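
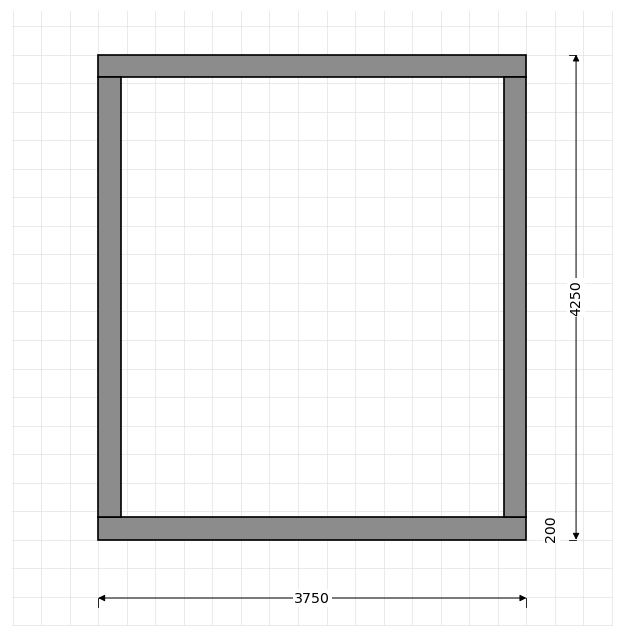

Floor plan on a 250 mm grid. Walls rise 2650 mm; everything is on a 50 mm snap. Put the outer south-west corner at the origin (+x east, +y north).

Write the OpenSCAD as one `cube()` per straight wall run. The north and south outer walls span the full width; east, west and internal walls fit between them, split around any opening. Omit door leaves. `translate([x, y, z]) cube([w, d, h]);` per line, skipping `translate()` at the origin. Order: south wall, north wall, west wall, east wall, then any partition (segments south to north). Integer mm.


cube([3750, 200, 2650]);
translate([0, 4050, 0]) cube([3750, 200, 2650]);
translate([0, 200, 0]) cube([200, 3850, 2650]);
translate([3550, 200, 0]) cube([200, 3850, 2650]);


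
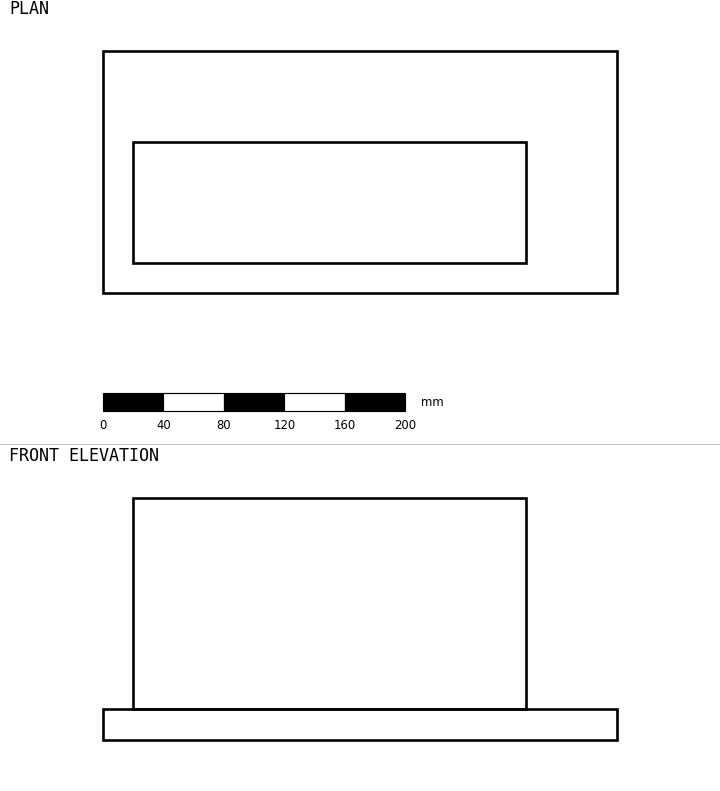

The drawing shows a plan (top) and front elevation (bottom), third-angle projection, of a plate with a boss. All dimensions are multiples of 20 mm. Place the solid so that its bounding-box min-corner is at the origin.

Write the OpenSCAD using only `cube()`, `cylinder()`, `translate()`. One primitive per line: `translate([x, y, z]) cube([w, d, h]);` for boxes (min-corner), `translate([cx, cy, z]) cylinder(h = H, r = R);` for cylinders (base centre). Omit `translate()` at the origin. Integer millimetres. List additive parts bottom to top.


cube([340, 160, 20]);
translate([20, 20, 20]) cube([260, 80, 140]);


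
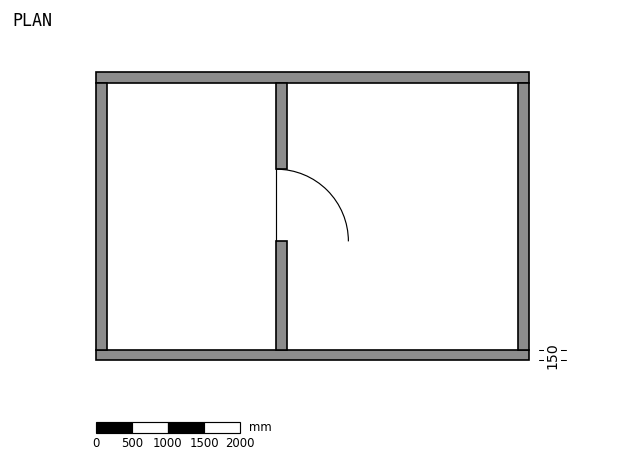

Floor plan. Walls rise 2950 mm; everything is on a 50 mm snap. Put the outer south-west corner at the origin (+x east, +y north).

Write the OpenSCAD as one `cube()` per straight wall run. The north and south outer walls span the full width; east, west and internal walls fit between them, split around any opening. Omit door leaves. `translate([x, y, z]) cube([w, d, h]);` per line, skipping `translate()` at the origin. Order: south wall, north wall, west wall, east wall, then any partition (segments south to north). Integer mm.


cube([6000, 150, 2950]);
translate([0, 3850, 0]) cube([6000, 150, 2950]);
translate([0, 150, 0]) cube([150, 3700, 2950]);
translate([5850, 150, 0]) cube([150, 3700, 2950]);
translate([2500, 150, 0]) cube([150, 1500, 2950]);
translate([2500, 2650, 0]) cube([150, 1200, 2950]);


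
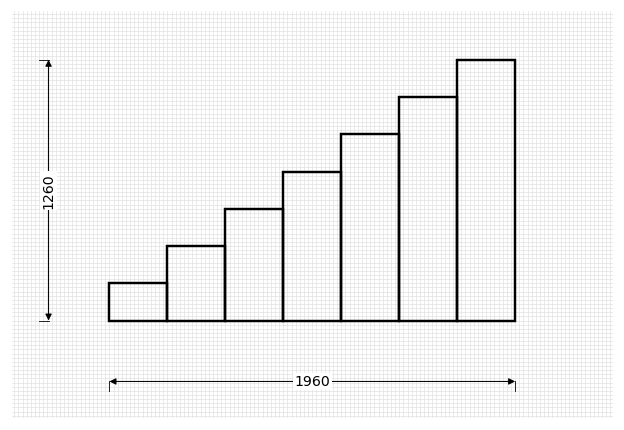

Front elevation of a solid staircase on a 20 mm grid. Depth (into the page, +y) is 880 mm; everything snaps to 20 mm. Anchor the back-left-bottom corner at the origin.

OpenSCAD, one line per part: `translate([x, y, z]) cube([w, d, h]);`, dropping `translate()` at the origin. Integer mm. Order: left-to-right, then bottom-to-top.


cube([280, 880, 180]);
translate([280, 0, 0]) cube([280, 880, 360]);
translate([560, 0, 0]) cube([280, 880, 540]);
translate([840, 0, 0]) cube([280, 880, 720]);
translate([1120, 0, 0]) cube([280, 880, 900]);
translate([1400, 0, 0]) cube([280, 880, 1080]);
translate([1680, 0, 0]) cube([280, 880, 1260]);


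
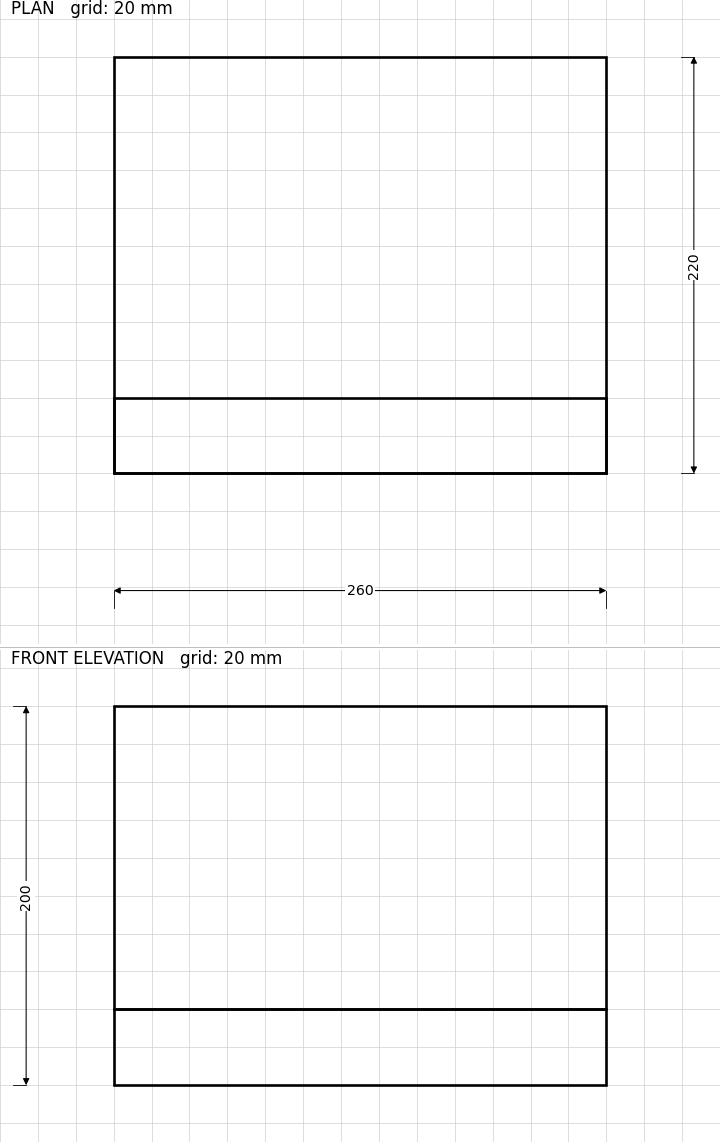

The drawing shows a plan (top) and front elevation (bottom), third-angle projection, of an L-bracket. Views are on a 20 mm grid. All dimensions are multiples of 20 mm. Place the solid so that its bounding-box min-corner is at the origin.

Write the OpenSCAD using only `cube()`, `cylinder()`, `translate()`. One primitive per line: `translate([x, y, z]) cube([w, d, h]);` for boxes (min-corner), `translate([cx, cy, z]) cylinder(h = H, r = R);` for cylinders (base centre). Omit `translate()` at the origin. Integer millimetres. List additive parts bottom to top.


cube([260, 220, 40]);
translate([0, 0, 40]) cube([260, 40, 160]);


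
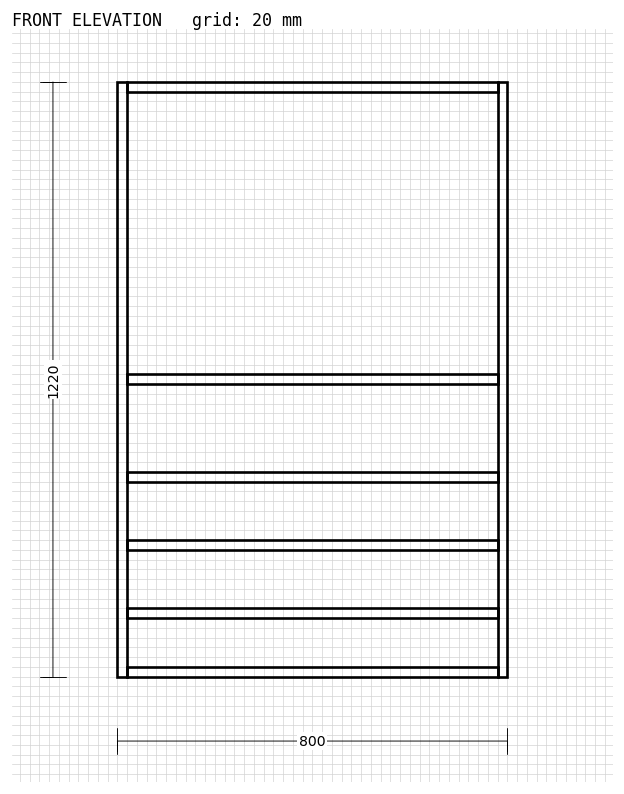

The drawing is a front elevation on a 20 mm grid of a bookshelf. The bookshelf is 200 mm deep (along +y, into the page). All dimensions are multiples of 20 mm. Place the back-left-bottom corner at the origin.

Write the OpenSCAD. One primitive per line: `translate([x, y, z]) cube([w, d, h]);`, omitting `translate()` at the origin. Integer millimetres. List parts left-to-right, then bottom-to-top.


cube([20, 200, 1220]);
translate([20, 0, 0]) cube([760, 200, 20]);
translate([20, 0, 120]) cube([760, 200, 20]);
translate([20, 0, 260]) cube([760, 200, 20]);
translate([20, 0, 400]) cube([760, 200, 20]);
translate([20, 0, 600]) cube([760, 200, 20]);
translate([20, 0, 1200]) cube([760, 200, 20]);
translate([780, 0, 0]) cube([20, 200, 1220]);


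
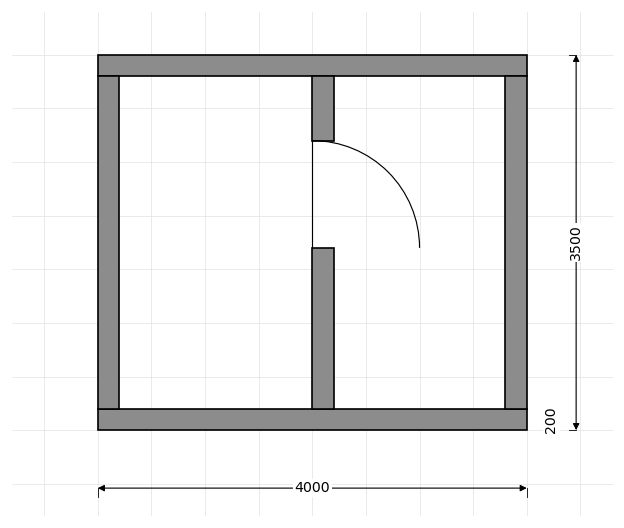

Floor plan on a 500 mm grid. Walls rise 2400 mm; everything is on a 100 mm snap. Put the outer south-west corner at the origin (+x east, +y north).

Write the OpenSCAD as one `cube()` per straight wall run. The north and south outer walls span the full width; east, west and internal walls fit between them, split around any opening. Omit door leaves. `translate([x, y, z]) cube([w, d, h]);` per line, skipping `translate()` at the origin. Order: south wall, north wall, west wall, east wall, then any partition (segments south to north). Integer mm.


cube([4000, 200, 2400]);
translate([0, 3300, 0]) cube([4000, 200, 2400]);
translate([0, 200, 0]) cube([200, 3100, 2400]);
translate([3800, 200, 0]) cube([200, 3100, 2400]);
translate([2000, 200, 0]) cube([200, 1500, 2400]);
translate([2000, 2700, 0]) cube([200, 600, 2400]);


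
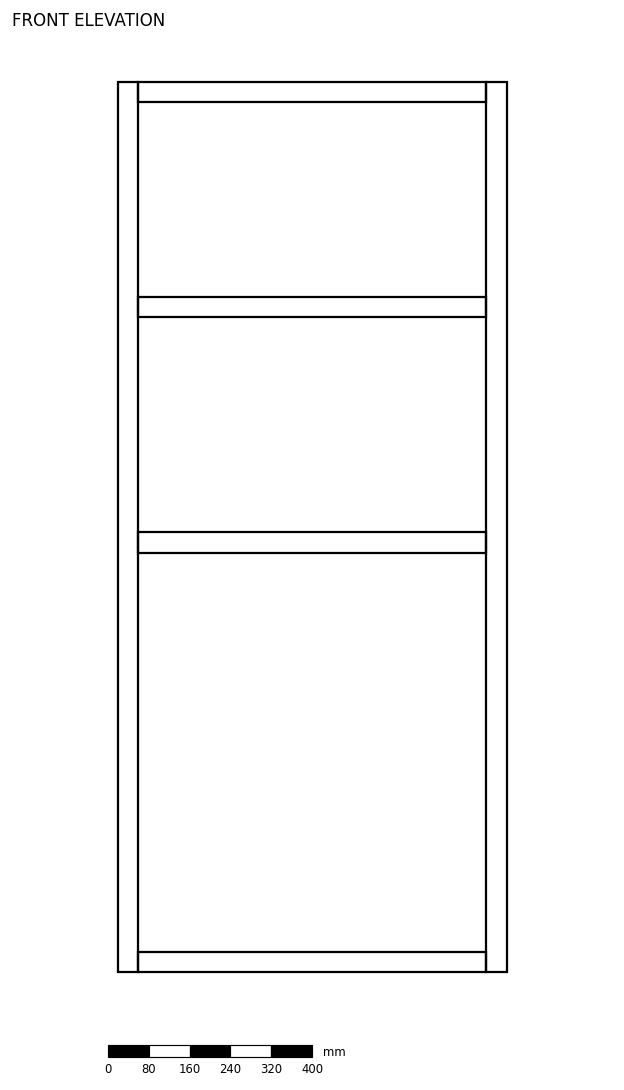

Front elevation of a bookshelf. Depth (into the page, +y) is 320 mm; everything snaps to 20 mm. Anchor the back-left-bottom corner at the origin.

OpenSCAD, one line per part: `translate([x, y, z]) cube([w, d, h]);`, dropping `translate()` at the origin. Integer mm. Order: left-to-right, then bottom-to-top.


cube([40, 320, 1740]);
translate([40, 0, 0]) cube([680, 320, 40]);
translate([40, 0, 820]) cube([680, 320, 40]);
translate([40, 0, 1280]) cube([680, 320, 40]);
translate([40, 0, 1700]) cube([680, 320, 40]);
translate([720, 0, 0]) cube([40, 320, 1740]);


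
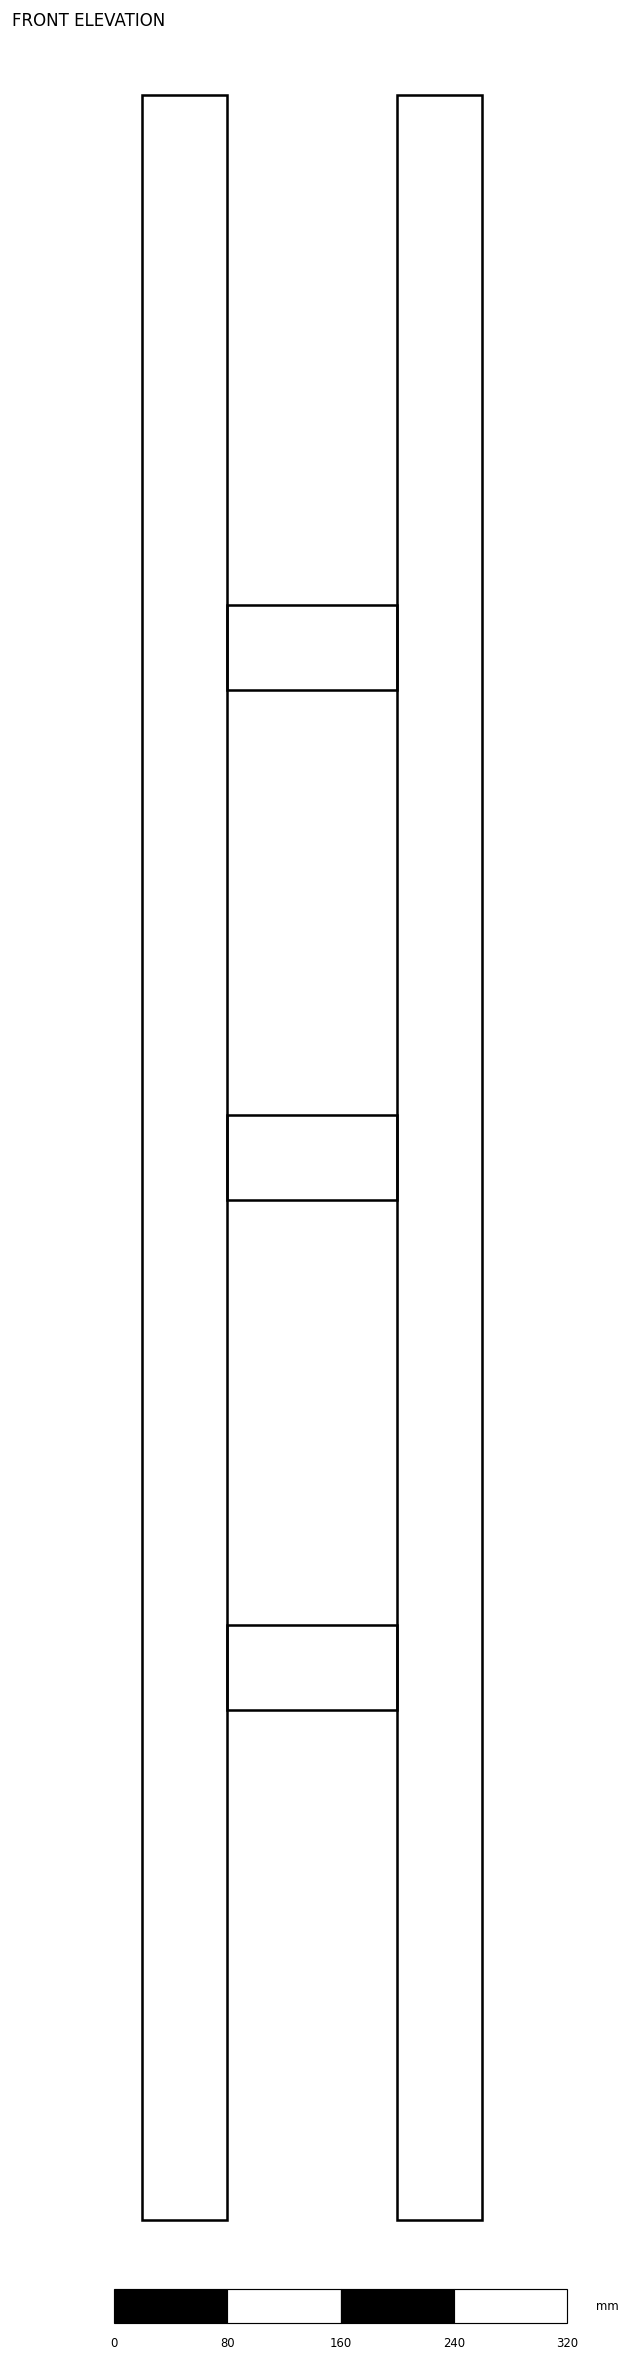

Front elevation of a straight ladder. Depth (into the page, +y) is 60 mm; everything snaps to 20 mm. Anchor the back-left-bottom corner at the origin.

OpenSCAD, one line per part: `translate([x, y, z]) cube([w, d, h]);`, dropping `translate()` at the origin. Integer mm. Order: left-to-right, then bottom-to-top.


cube([60, 60, 1500]);
translate([60, 0, 360]) cube([120, 60, 60]);
translate([60, 0, 720]) cube([120, 60, 60]);
translate([60, 0, 1080]) cube([120, 60, 60]);
translate([180, 0, 0]) cube([60, 60, 1500]);


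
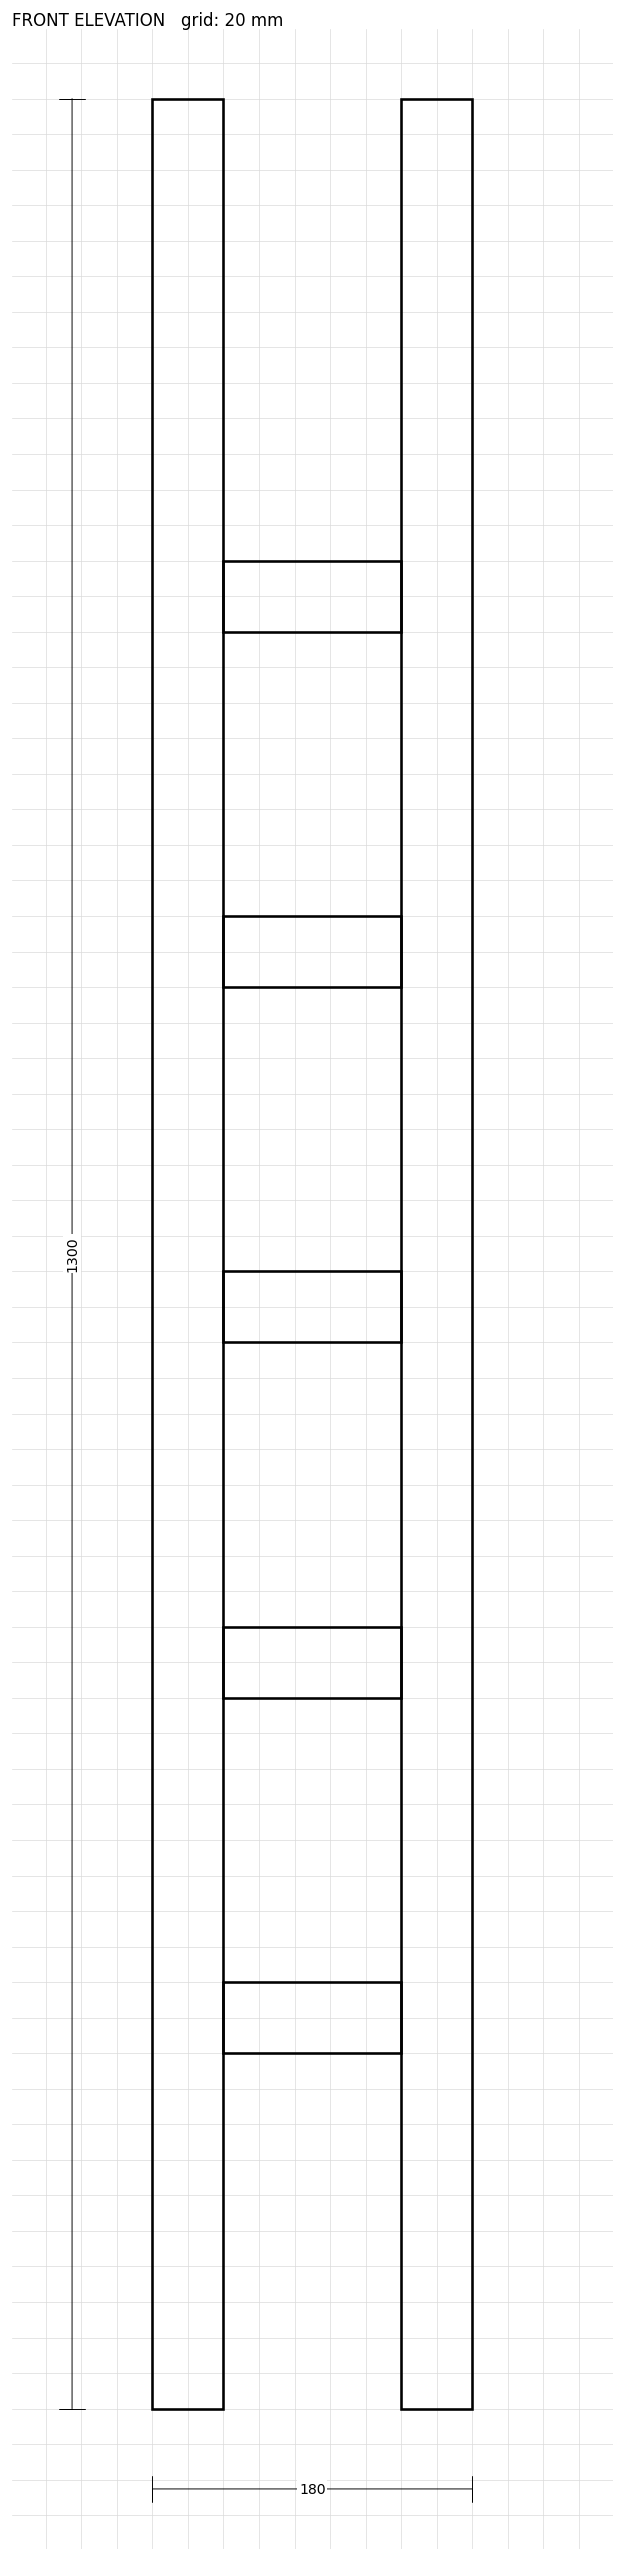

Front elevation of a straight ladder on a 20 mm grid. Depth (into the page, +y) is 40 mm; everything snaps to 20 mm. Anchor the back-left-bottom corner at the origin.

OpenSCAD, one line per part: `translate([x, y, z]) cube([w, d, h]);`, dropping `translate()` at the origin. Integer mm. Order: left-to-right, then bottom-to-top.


cube([40, 40, 1300]);
translate([40, 0, 200]) cube([100, 40, 40]);
translate([40, 0, 400]) cube([100, 40, 40]);
translate([40, 0, 600]) cube([100, 40, 40]);
translate([40, 0, 800]) cube([100, 40, 40]);
translate([40, 0, 1000]) cube([100, 40, 40]);
translate([140, 0, 0]) cube([40, 40, 1300]);


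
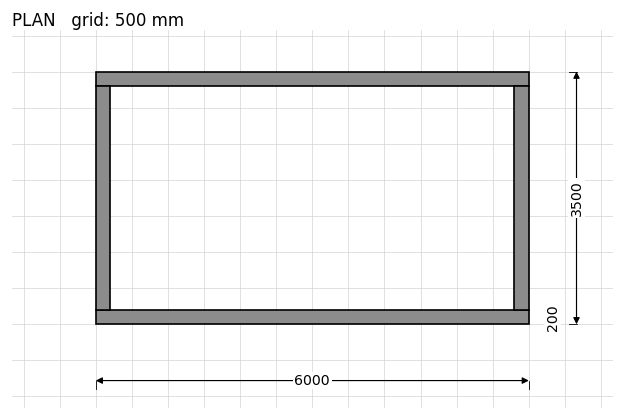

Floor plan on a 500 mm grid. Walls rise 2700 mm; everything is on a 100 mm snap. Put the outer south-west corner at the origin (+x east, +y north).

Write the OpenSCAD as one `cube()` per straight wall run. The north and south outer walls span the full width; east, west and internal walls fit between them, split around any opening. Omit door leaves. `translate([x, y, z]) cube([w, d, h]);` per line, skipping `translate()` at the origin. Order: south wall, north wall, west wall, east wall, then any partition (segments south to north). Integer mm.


cube([6000, 200, 2700]);
translate([0, 3300, 0]) cube([6000, 200, 2700]);
translate([0, 200, 0]) cube([200, 3100, 2700]);
translate([5800, 200, 0]) cube([200, 3100, 2700]);


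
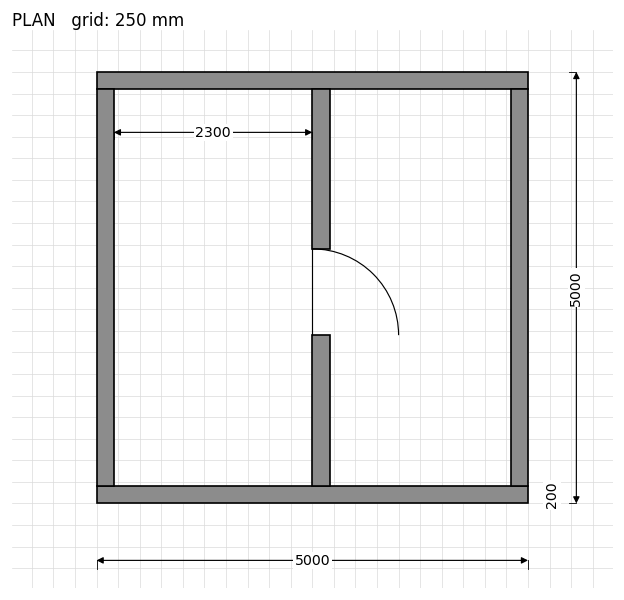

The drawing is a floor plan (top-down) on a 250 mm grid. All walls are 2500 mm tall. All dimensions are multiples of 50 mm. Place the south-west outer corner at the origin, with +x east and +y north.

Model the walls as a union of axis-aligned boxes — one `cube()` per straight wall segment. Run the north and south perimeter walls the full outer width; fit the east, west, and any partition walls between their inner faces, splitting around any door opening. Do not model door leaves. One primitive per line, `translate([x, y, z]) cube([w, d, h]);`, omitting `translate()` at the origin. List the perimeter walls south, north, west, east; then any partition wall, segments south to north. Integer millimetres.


cube([5000, 200, 2500]);
translate([0, 4800, 0]) cube([5000, 200, 2500]);
translate([0, 200, 0]) cube([200, 4600, 2500]);
translate([4800, 200, 0]) cube([200, 4600, 2500]);
translate([2500, 200, 0]) cube([200, 1750, 2500]);
translate([2500, 2950, 0]) cube([200, 1850, 2500]);


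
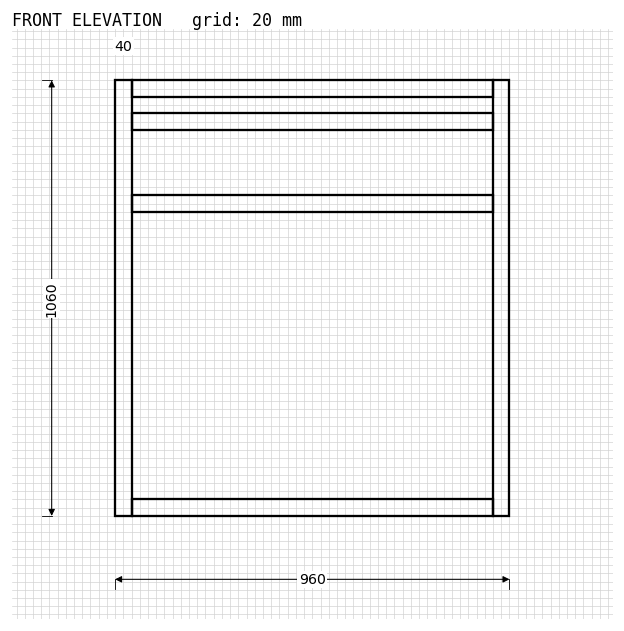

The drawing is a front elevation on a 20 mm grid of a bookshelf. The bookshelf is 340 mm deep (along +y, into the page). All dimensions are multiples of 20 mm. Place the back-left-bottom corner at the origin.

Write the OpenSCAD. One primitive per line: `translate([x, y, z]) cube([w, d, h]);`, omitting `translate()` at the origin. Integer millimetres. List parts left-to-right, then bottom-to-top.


cube([40, 340, 1060]);
translate([40, 0, 0]) cube([880, 340, 40]);
translate([40, 0, 740]) cube([880, 340, 40]);
translate([40, 0, 940]) cube([880, 340, 40]);
translate([40, 0, 1020]) cube([880, 340, 40]);
translate([920, 0, 0]) cube([40, 340, 1060]);


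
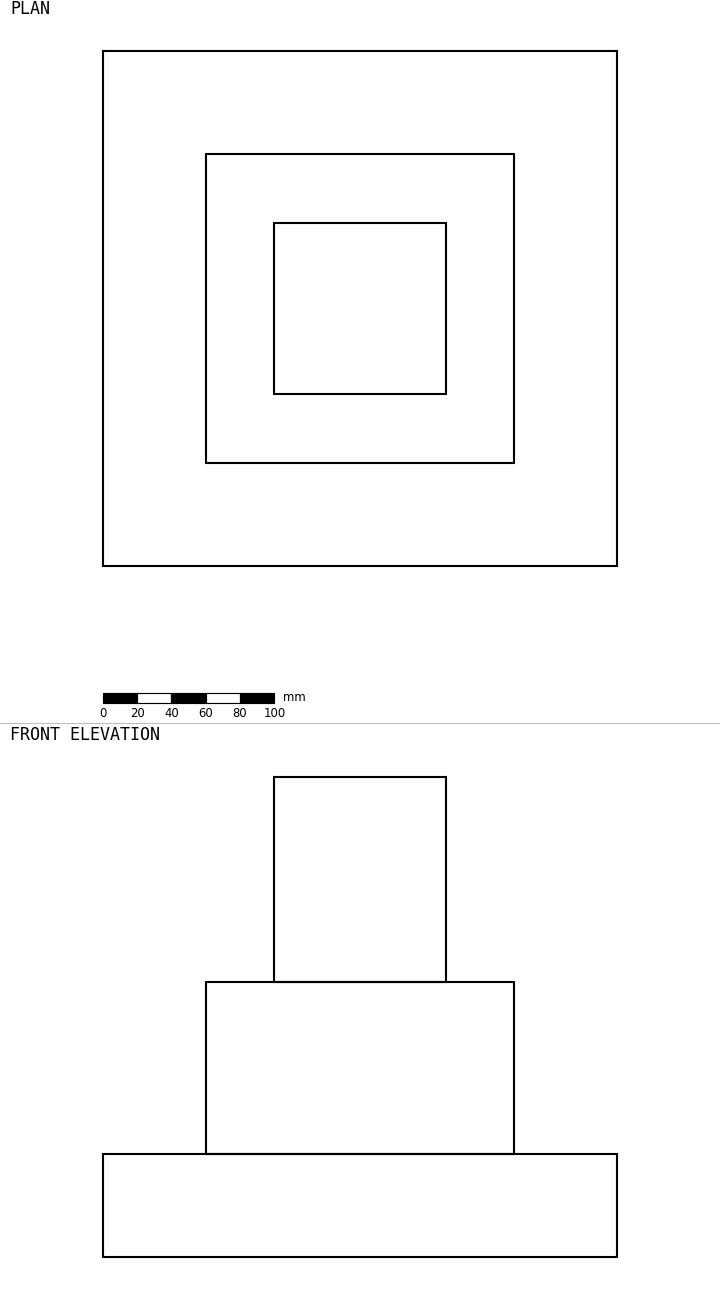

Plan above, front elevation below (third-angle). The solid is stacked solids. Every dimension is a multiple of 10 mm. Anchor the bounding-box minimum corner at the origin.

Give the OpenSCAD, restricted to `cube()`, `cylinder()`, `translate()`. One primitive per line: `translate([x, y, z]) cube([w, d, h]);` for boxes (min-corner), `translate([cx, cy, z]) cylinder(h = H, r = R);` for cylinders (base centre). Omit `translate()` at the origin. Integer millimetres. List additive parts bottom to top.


cube([300, 300, 60]);
translate([60, 60, 60]) cube([180, 180, 100]);
translate([100, 100, 160]) cube([100, 100, 120]);


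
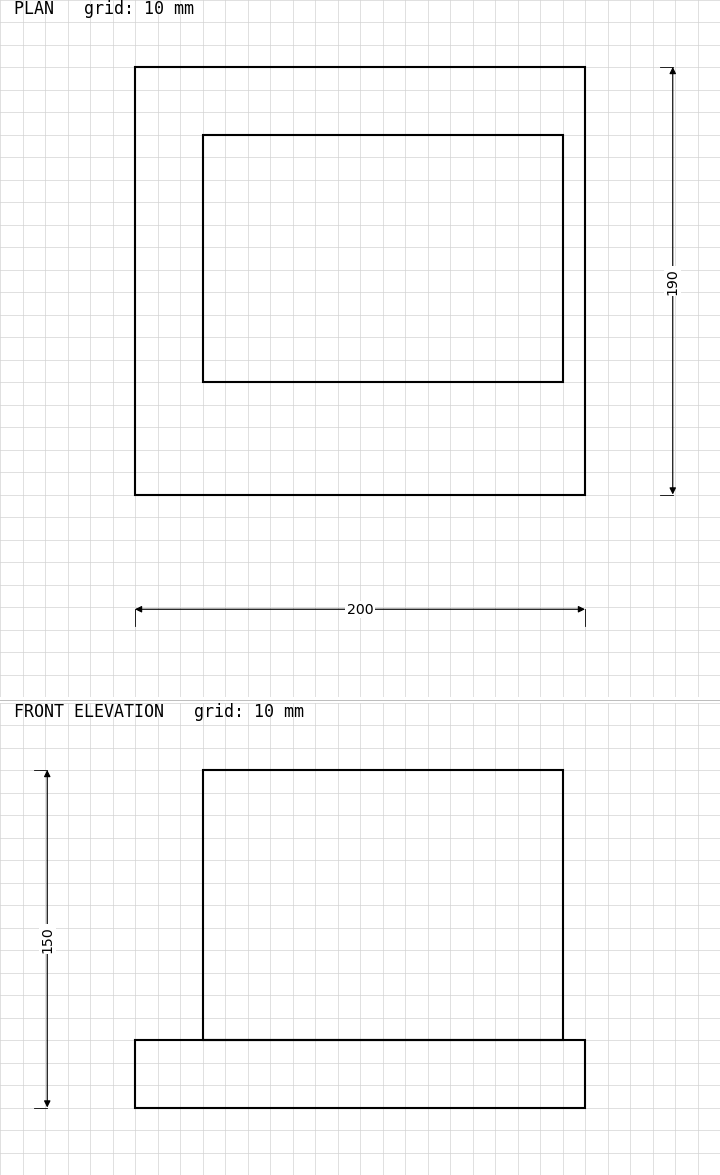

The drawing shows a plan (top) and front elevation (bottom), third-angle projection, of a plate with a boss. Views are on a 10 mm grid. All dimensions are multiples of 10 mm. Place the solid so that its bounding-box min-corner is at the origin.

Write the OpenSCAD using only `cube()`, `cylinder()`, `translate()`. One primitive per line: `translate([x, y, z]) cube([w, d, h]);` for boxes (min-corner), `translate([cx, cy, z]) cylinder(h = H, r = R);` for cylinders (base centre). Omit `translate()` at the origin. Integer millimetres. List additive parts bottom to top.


cube([200, 190, 30]);
translate([30, 50, 30]) cube([160, 110, 120]);


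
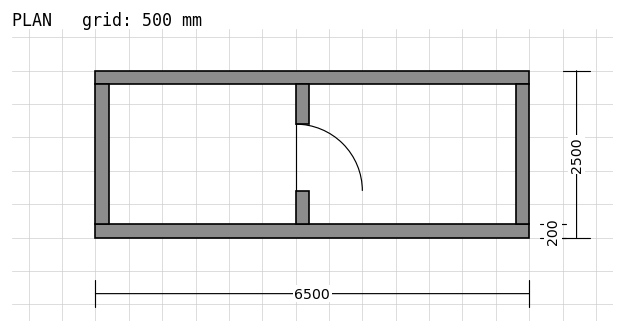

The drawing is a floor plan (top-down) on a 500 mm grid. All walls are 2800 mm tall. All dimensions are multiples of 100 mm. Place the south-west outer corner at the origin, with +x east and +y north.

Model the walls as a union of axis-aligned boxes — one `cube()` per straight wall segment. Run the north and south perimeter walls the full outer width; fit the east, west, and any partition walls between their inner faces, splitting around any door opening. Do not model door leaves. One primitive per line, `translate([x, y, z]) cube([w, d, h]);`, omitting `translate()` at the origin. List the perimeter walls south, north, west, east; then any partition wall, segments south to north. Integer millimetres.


cube([6500, 200, 2800]);
translate([0, 2300, 0]) cube([6500, 200, 2800]);
translate([0, 200, 0]) cube([200, 2100, 2800]);
translate([6300, 200, 0]) cube([200, 2100, 2800]);
translate([3000, 200, 0]) cube([200, 500, 2800]);
translate([3000, 1700, 0]) cube([200, 600, 2800]);


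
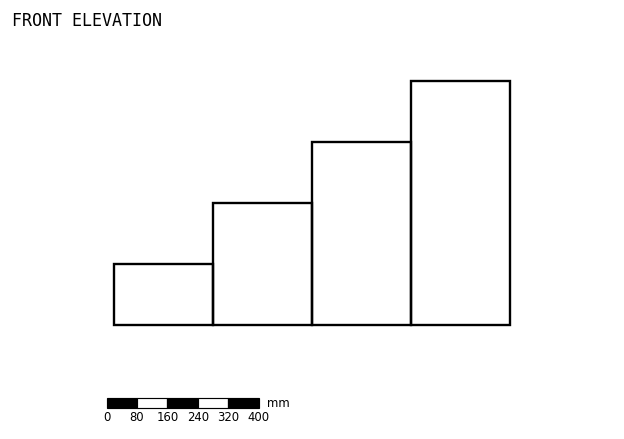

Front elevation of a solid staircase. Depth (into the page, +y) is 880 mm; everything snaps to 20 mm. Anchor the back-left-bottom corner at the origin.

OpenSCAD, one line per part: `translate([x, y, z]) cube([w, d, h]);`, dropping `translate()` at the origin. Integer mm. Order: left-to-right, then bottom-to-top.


cube([260, 880, 160]);
translate([260, 0, 0]) cube([260, 880, 320]);
translate([520, 0, 0]) cube([260, 880, 480]);
translate([780, 0, 0]) cube([260, 880, 640]);


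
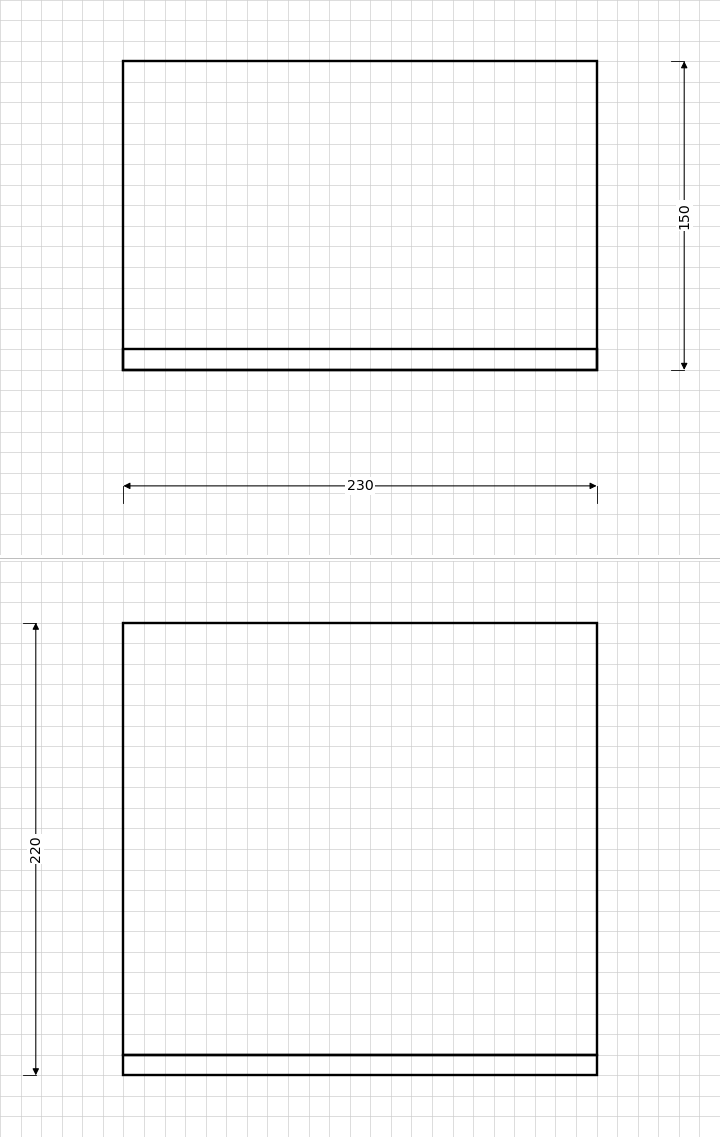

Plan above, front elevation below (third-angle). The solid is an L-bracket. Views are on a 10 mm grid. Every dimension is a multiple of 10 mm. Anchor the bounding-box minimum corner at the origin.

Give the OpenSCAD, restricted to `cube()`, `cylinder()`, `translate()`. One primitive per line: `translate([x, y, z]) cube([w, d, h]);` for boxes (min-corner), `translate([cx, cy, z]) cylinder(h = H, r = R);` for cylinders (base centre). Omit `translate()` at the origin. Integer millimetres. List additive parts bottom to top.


cube([230, 150, 10]);
translate([0, 0, 10]) cube([230, 10, 210]);


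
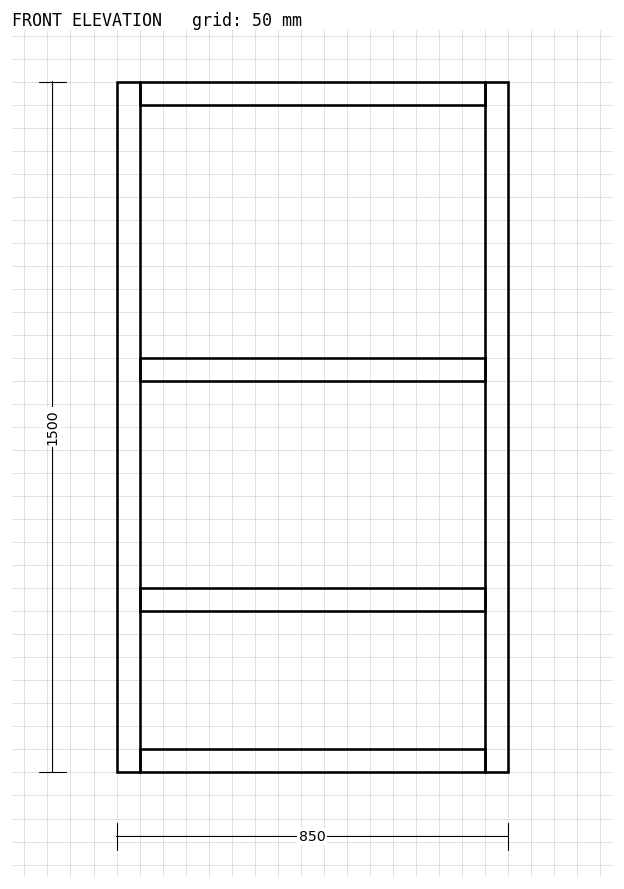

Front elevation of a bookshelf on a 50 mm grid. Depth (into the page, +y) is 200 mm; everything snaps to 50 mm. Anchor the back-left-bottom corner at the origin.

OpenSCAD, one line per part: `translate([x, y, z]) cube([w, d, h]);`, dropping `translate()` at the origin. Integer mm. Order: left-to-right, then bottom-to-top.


cube([50, 200, 1500]);
translate([50, 0, 0]) cube([750, 200, 50]);
translate([50, 0, 350]) cube([750, 200, 50]);
translate([50, 0, 850]) cube([750, 200, 50]);
translate([50, 0, 1450]) cube([750, 200, 50]);
translate([800, 0, 0]) cube([50, 200, 1500]);


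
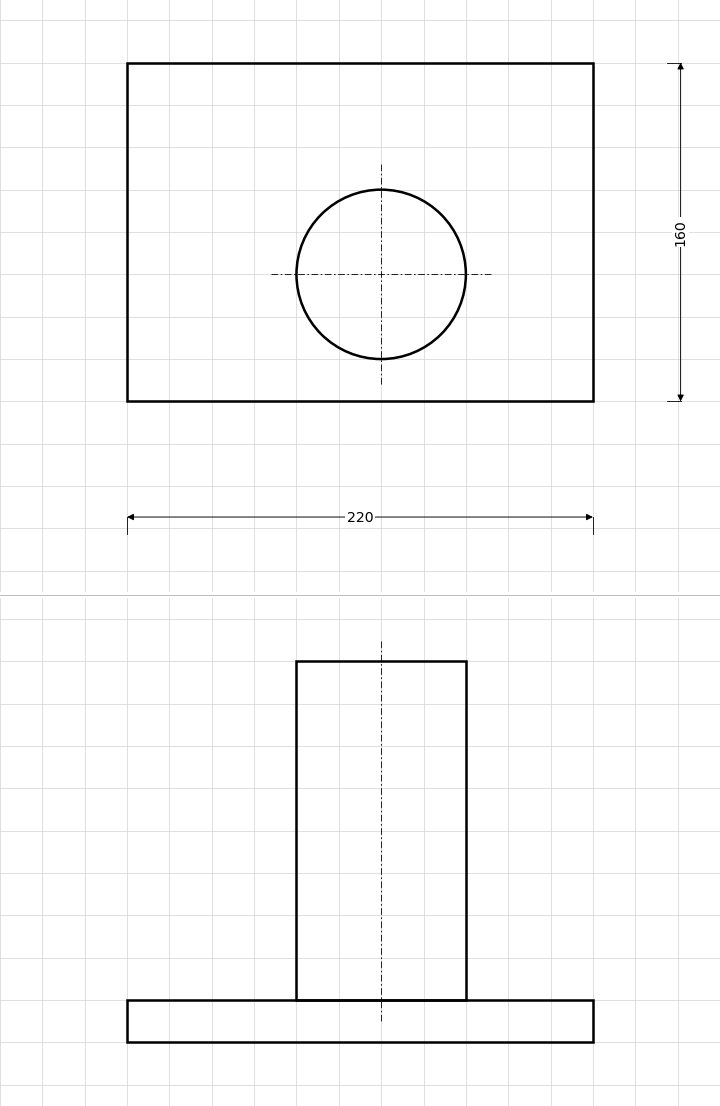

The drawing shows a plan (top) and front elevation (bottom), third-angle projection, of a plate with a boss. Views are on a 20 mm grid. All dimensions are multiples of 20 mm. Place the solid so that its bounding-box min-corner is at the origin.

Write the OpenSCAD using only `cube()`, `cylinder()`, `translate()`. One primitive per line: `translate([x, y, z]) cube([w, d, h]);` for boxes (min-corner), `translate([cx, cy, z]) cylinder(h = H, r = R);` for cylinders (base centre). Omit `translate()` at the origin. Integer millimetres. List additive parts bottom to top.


cube([220, 160, 20]);
translate([120, 60, 20]) cylinder(h = 160, r = 40);


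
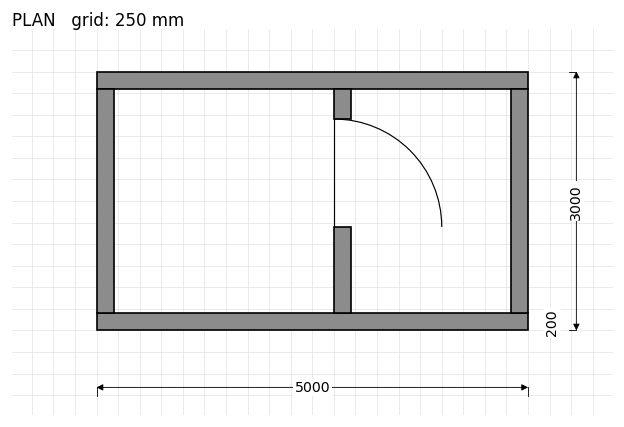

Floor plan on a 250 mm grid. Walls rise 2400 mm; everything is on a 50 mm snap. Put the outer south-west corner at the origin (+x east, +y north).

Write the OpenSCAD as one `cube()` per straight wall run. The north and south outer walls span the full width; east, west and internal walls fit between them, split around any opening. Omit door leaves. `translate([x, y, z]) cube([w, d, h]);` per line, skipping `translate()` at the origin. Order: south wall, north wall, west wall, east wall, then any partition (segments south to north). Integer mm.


cube([5000, 200, 2400]);
translate([0, 2800, 0]) cube([5000, 200, 2400]);
translate([0, 200, 0]) cube([200, 2600, 2400]);
translate([4800, 200, 0]) cube([200, 2600, 2400]);
translate([2750, 200, 0]) cube([200, 1000, 2400]);
translate([2750, 2450, 0]) cube([200, 350, 2400]);


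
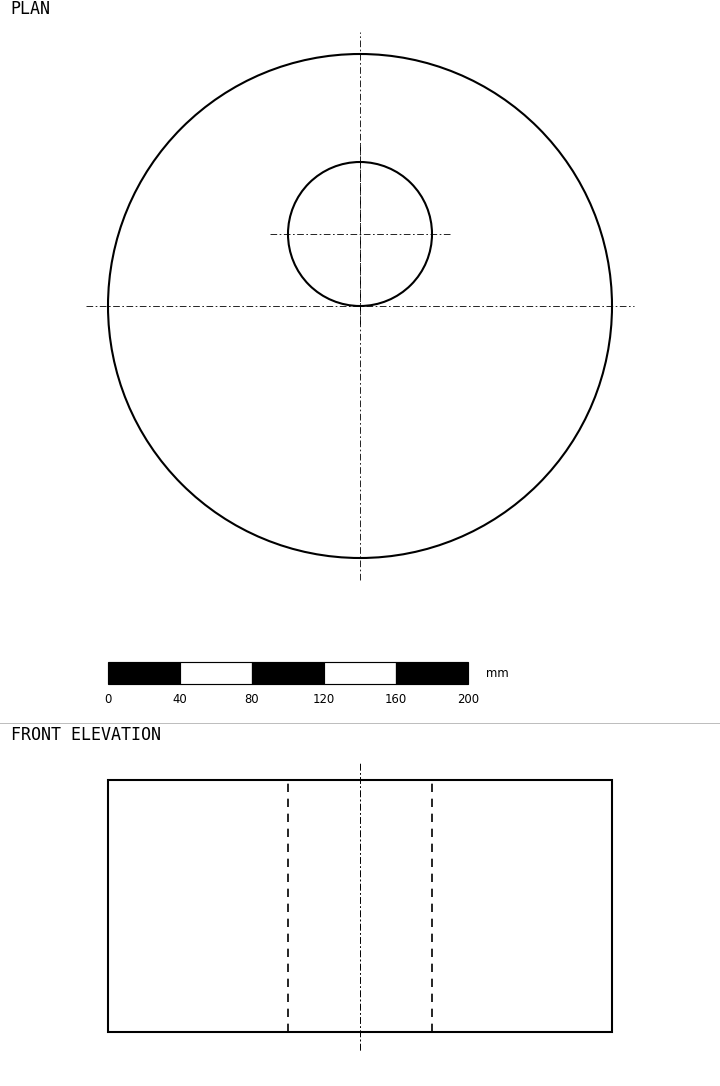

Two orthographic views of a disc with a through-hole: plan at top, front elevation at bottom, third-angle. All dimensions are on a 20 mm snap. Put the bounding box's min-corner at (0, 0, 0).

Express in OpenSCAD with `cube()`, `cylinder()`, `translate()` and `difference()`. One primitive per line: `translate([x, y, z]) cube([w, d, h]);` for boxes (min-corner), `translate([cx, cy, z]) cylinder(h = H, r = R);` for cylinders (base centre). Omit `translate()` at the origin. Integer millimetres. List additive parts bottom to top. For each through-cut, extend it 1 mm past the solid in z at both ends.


difference() {
  translate([140, 140, 0]) cylinder(h = 140, r = 140);
  translate([140, 180, -1]) cylinder(h = 142, r = 40);
}


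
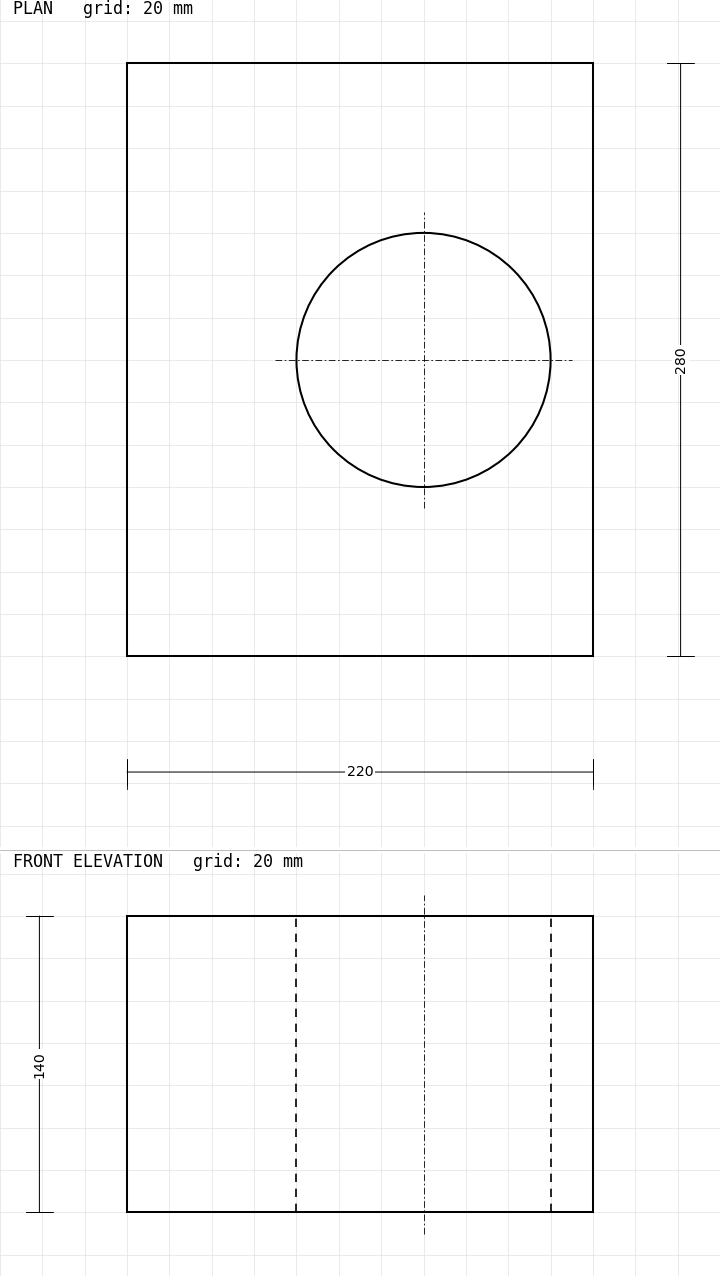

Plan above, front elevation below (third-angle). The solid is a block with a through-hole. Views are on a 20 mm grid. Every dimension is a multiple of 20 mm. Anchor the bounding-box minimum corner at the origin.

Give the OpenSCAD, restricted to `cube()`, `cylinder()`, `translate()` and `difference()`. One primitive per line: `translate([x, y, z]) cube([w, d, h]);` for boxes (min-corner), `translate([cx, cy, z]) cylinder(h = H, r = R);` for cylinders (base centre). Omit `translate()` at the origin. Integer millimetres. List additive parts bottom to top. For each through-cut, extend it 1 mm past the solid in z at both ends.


difference() {
  cube([220, 280, 140]);
  translate([140, 140, -1]) cylinder(h = 142, r = 60);
}


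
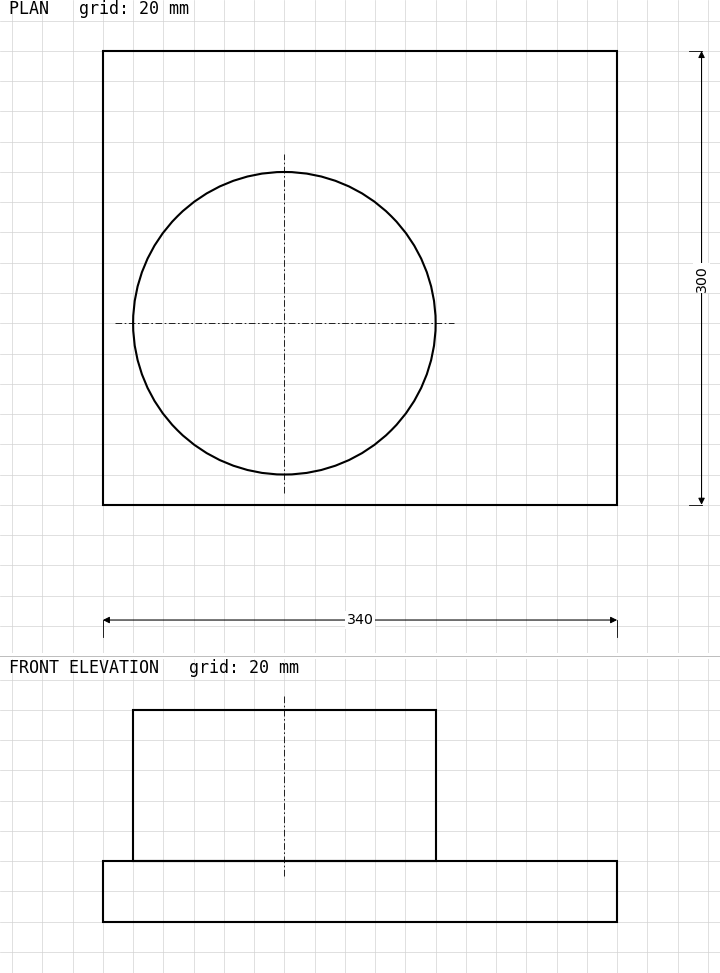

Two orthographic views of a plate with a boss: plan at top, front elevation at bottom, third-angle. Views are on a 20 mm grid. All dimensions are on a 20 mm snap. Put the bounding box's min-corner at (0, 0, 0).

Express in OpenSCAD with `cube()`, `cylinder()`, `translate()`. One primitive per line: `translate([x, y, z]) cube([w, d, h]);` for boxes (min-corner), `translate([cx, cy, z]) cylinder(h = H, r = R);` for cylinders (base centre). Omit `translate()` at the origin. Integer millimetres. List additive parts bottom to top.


cube([340, 300, 40]);
translate([120, 120, 40]) cylinder(h = 100, r = 100);


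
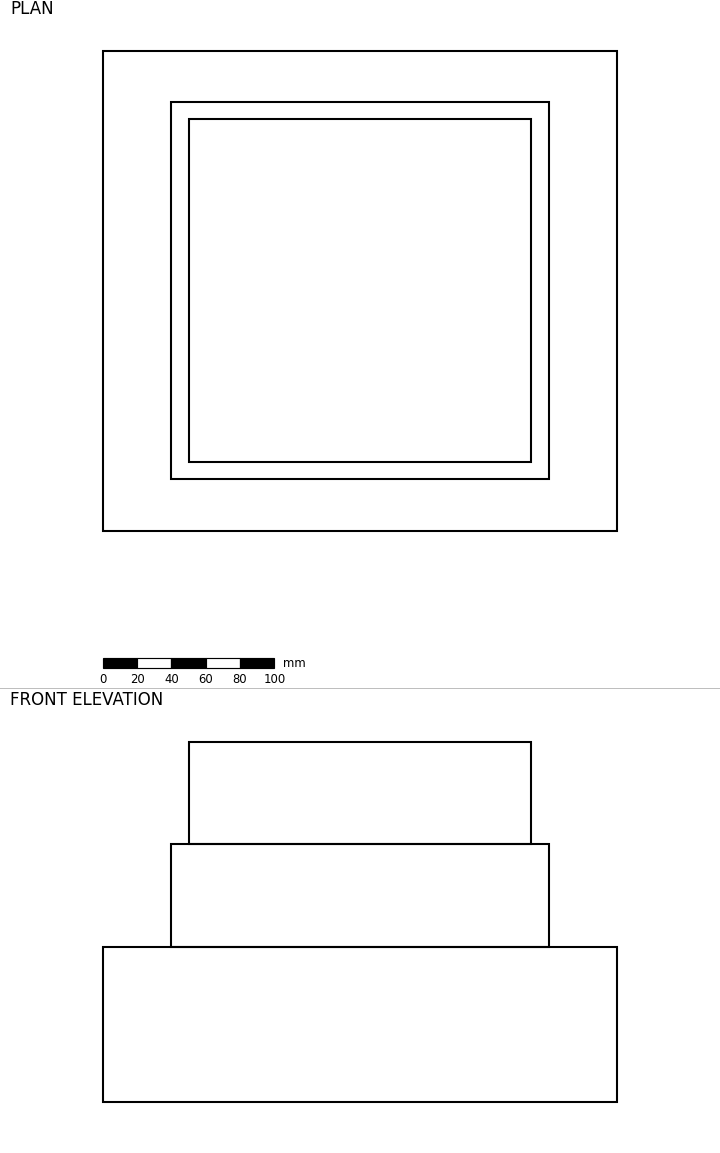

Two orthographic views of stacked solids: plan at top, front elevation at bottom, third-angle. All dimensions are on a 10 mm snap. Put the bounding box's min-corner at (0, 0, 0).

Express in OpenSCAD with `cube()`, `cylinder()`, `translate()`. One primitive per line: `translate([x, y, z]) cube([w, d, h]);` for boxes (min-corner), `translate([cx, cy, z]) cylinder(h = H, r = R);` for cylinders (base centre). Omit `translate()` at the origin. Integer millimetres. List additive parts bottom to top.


cube([300, 280, 90]);
translate([40, 30, 90]) cube([220, 220, 60]);
translate([50, 40, 150]) cube([200, 200, 60]);


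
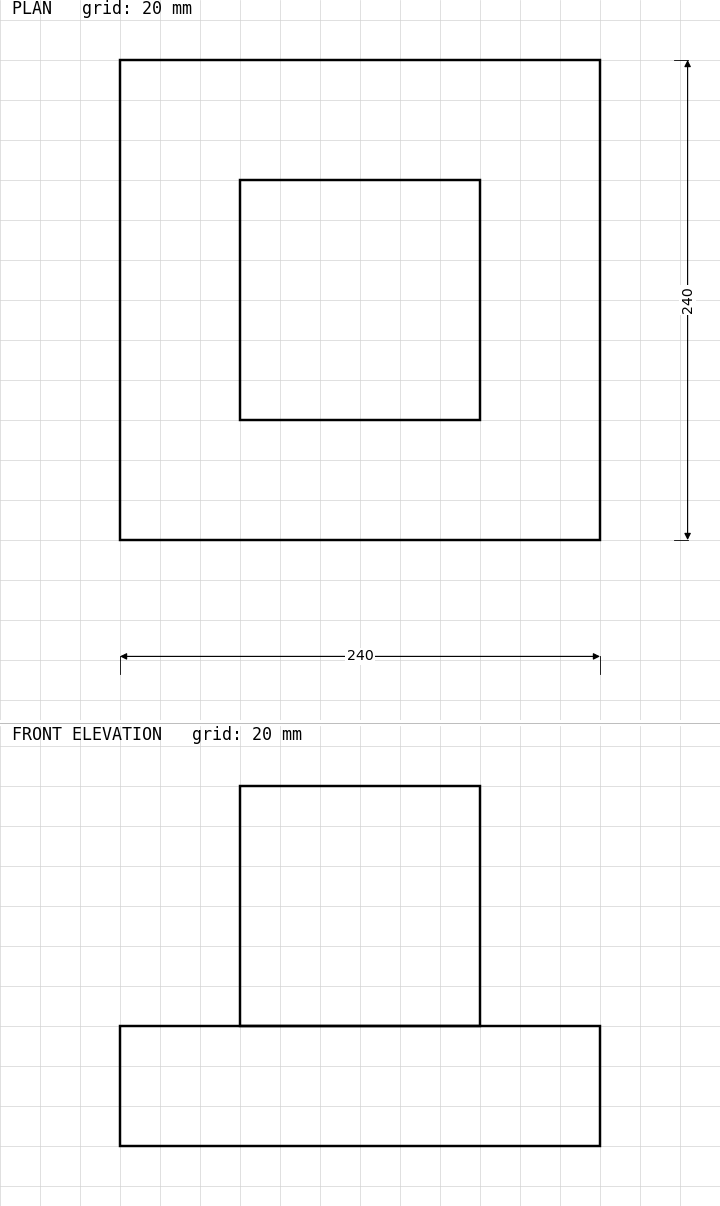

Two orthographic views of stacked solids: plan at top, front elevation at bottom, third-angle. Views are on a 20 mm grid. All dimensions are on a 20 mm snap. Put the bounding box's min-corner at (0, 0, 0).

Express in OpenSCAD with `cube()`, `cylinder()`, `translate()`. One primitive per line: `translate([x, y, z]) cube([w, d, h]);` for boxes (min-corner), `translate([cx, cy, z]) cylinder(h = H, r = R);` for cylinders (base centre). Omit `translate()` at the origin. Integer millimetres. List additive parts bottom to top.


cube([240, 240, 60]);
translate([60, 60, 60]) cube([120, 120, 120]);


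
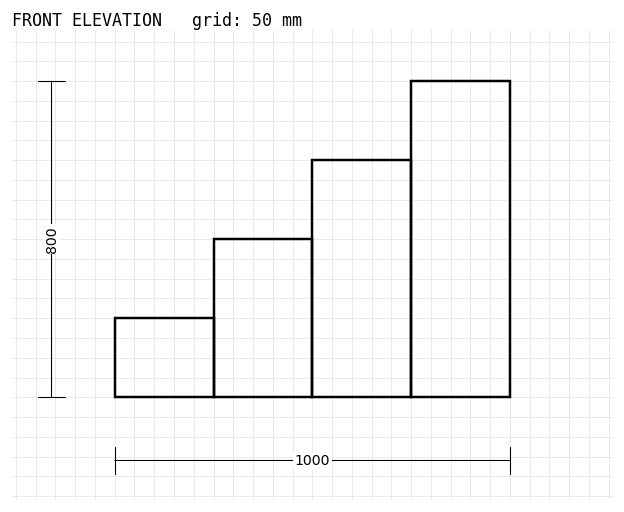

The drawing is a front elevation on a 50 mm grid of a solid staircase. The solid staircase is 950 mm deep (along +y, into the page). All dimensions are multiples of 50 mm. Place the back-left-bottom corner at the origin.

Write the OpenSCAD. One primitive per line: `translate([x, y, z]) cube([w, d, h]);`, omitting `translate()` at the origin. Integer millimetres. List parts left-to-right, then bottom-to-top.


cube([250, 950, 200]);
translate([250, 0, 0]) cube([250, 950, 400]);
translate([500, 0, 0]) cube([250, 950, 600]);
translate([750, 0, 0]) cube([250, 950, 800]);


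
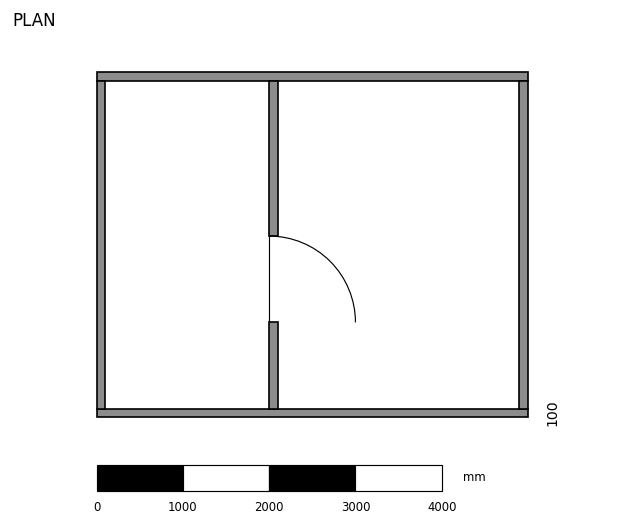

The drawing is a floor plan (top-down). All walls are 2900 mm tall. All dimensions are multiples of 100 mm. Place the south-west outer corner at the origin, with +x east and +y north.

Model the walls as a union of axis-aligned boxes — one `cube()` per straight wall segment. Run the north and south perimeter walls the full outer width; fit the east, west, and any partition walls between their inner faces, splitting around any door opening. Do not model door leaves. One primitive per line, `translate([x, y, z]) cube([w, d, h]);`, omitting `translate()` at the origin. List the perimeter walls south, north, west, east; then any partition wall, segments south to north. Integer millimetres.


cube([5000, 100, 2900]);
translate([0, 3900, 0]) cube([5000, 100, 2900]);
translate([0, 100, 0]) cube([100, 3800, 2900]);
translate([4900, 100, 0]) cube([100, 3800, 2900]);
translate([2000, 100, 0]) cube([100, 1000, 2900]);
translate([2000, 2100, 0]) cube([100, 1800, 2900]);


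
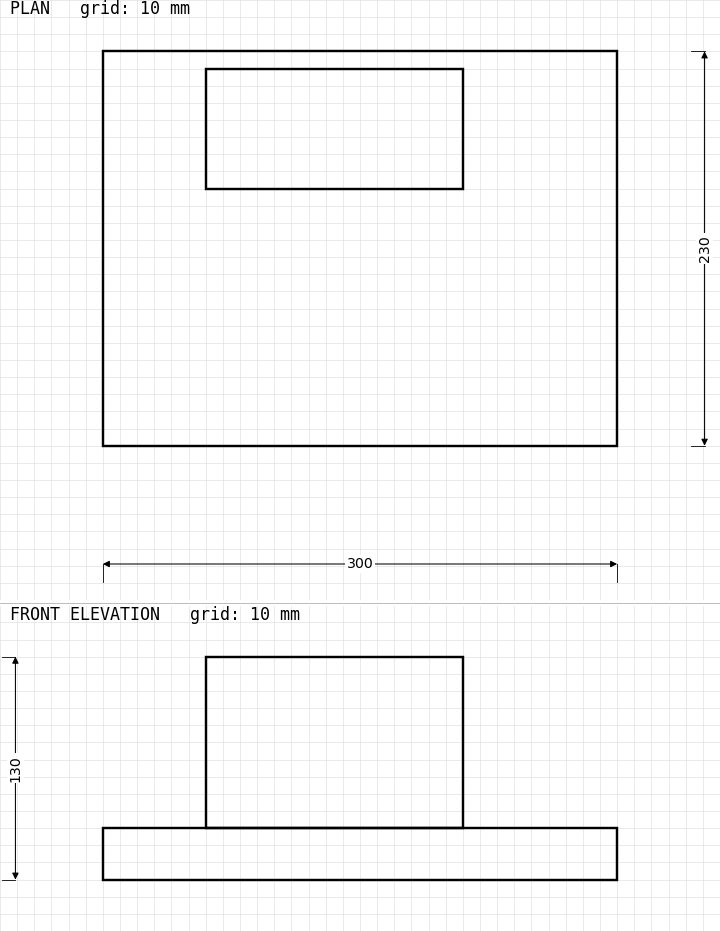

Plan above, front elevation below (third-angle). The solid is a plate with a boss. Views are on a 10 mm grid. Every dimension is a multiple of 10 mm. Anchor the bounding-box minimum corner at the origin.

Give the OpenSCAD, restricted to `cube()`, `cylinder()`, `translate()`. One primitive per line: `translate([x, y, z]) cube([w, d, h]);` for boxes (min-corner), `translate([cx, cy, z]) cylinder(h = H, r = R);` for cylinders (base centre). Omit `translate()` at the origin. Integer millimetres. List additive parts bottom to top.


cube([300, 230, 30]);
translate([60, 150, 30]) cube([150, 70, 100]);


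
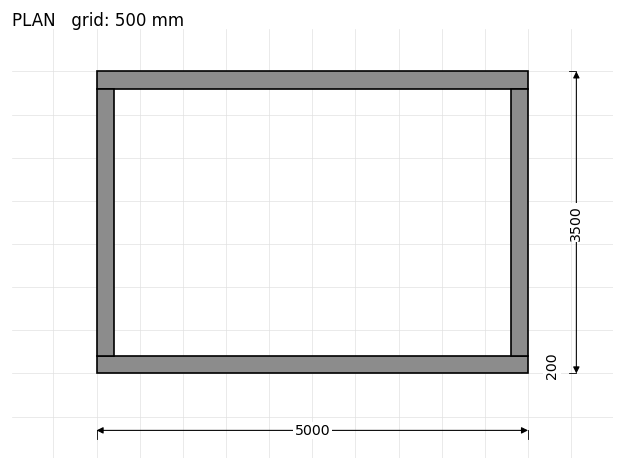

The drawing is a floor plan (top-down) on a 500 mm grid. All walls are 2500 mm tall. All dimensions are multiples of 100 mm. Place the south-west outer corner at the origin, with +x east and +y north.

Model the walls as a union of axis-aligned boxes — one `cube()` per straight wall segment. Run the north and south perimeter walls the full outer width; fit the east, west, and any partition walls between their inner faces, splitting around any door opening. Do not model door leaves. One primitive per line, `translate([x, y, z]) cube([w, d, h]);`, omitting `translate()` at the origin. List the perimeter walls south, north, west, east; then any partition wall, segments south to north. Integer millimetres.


cube([5000, 200, 2500]);
translate([0, 3300, 0]) cube([5000, 200, 2500]);
translate([0, 200, 0]) cube([200, 3100, 2500]);
translate([4800, 200, 0]) cube([200, 3100, 2500]);


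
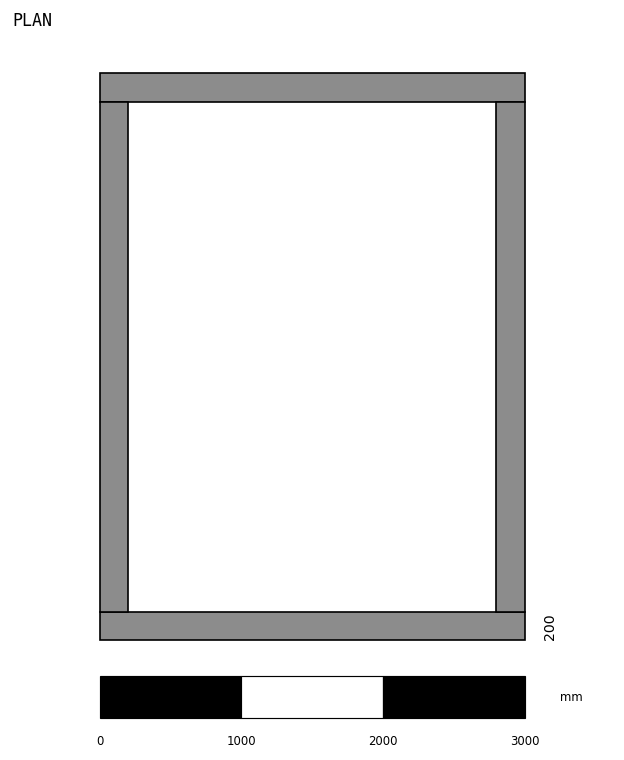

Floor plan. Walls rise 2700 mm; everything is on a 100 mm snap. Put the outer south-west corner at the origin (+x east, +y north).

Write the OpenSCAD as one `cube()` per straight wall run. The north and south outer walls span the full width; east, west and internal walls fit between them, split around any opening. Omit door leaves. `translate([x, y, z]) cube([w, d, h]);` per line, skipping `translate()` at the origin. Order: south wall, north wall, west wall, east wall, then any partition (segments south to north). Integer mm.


cube([3000, 200, 2700]);
translate([0, 3800, 0]) cube([3000, 200, 2700]);
translate([0, 200, 0]) cube([200, 3600, 2700]);
translate([2800, 200, 0]) cube([200, 3600, 2700]);


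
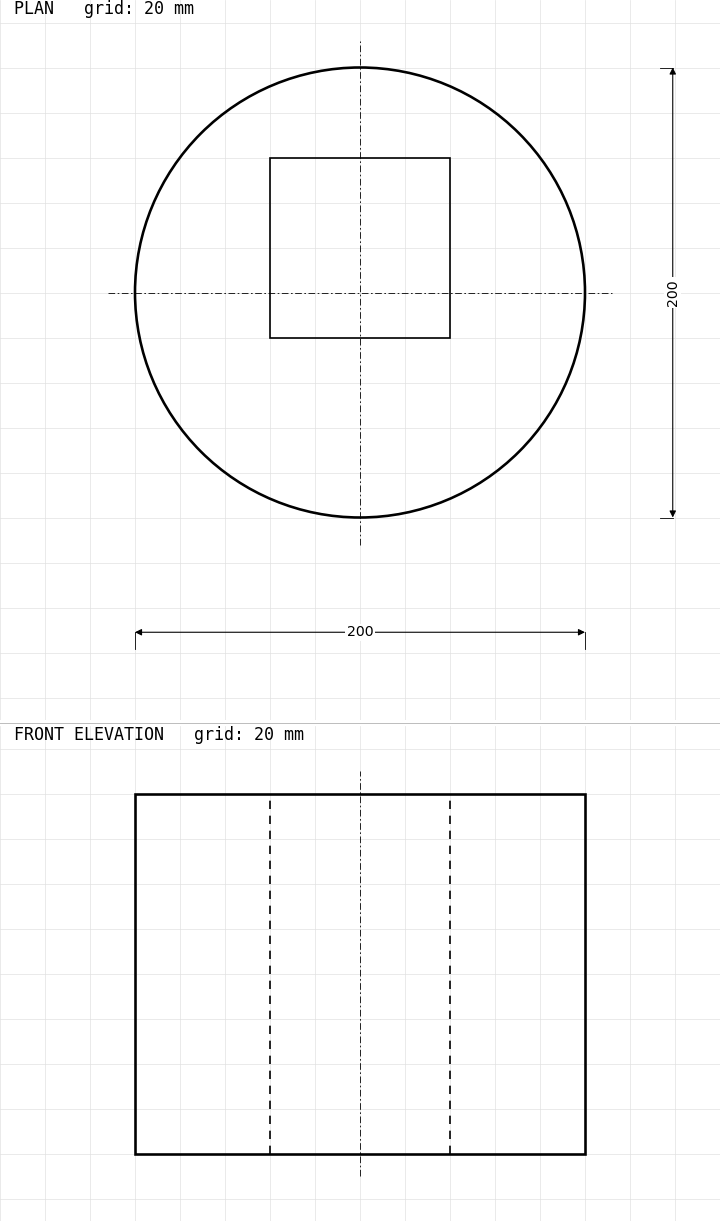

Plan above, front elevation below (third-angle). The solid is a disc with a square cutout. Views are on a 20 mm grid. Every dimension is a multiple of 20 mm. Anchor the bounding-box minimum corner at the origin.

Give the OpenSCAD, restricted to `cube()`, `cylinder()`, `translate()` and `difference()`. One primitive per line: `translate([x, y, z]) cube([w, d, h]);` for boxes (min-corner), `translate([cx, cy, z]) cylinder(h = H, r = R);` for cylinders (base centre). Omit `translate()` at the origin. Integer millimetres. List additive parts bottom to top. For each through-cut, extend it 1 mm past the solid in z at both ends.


difference() {
  translate([100, 100, 0]) cylinder(h = 160, r = 100);
  translate([60, 80, -1]) cube([80, 80, 162]);
}


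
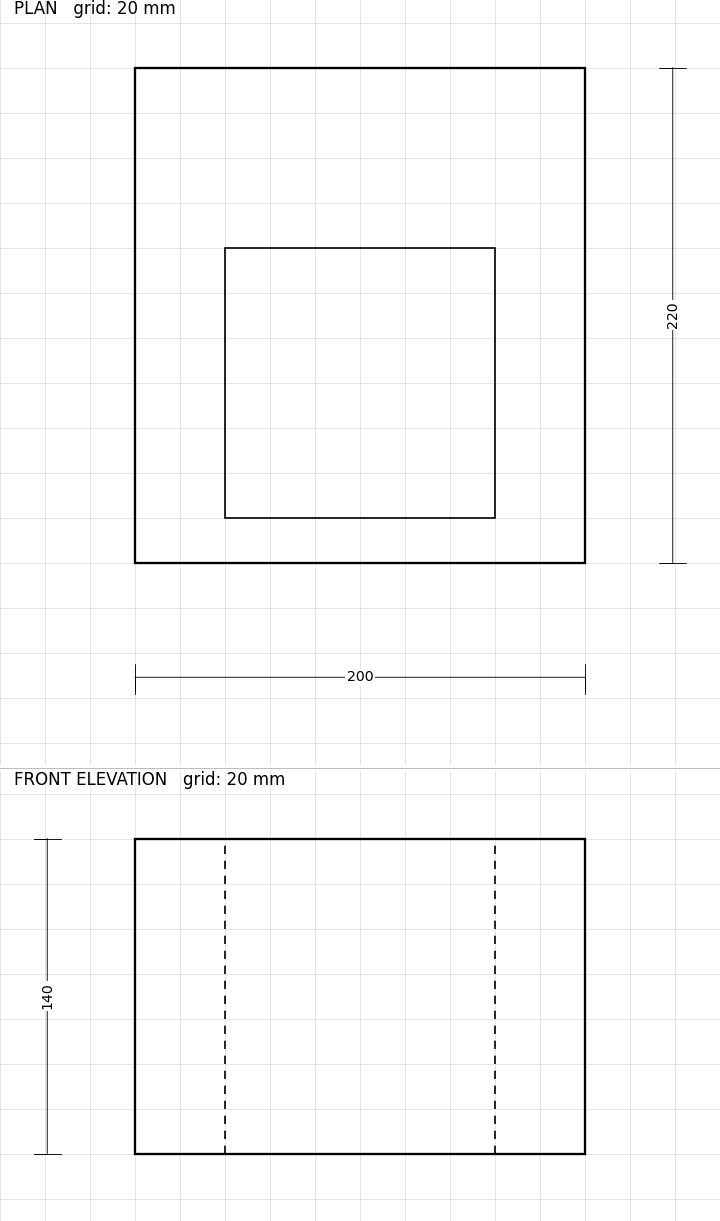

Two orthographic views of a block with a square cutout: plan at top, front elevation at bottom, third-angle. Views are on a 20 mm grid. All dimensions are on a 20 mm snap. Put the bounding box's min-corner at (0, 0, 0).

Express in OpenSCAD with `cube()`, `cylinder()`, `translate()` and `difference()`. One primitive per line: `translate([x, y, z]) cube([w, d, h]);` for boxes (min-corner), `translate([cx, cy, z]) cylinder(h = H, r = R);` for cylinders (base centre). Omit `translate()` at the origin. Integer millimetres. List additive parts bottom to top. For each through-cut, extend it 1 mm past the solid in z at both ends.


difference() {
  cube([200, 220, 140]);
  translate([40, 20, -1]) cube([120, 120, 142]);
}


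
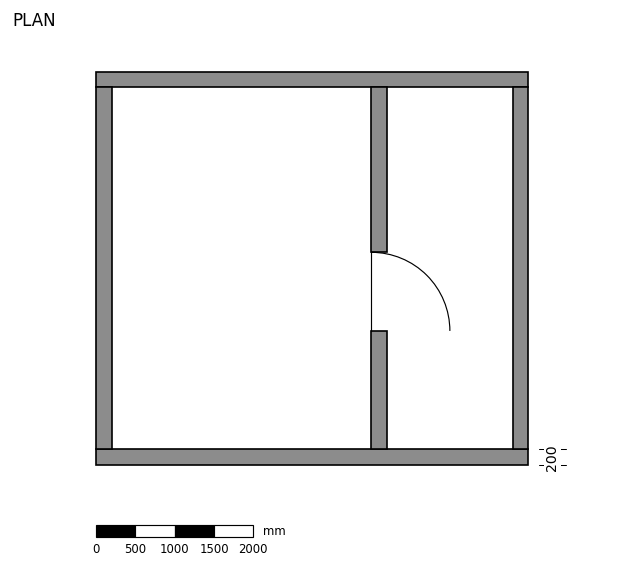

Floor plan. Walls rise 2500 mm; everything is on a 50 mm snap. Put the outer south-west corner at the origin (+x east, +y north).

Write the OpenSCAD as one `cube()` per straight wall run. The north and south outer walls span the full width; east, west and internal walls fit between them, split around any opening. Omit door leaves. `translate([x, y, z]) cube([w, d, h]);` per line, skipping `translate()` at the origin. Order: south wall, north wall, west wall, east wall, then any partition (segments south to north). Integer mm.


cube([5500, 200, 2500]);
translate([0, 4800, 0]) cube([5500, 200, 2500]);
translate([0, 200, 0]) cube([200, 4600, 2500]);
translate([5300, 200, 0]) cube([200, 4600, 2500]);
translate([3500, 200, 0]) cube([200, 1500, 2500]);
translate([3500, 2700, 0]) cube([200, 2100, 2500]);


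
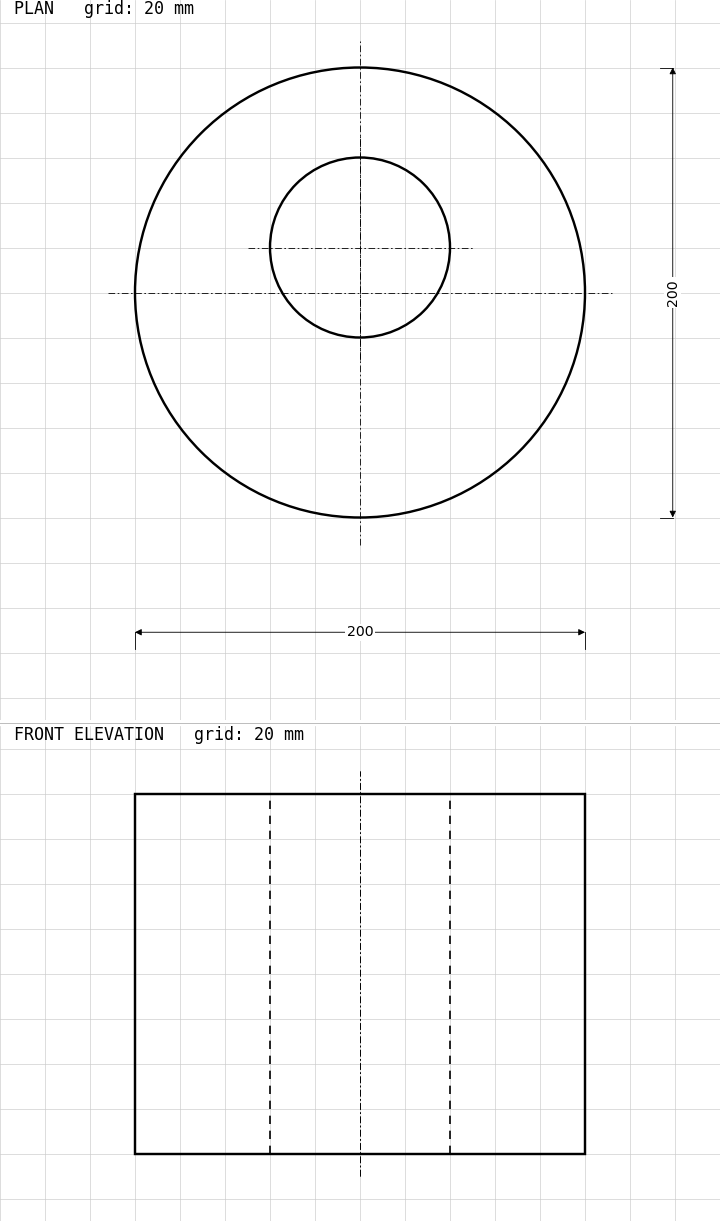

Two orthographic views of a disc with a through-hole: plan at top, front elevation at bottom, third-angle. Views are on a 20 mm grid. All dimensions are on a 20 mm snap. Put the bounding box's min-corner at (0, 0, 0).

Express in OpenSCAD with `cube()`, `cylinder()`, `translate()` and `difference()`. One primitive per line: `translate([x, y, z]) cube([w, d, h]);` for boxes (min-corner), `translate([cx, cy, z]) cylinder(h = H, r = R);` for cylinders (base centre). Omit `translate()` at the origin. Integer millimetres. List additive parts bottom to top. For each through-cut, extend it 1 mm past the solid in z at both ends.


difference() {
  translate([100, 100, 0]) cylinder(h = 160, r = 100);
  translate([100, 120, -1]) cylinder(h = 162, r = 40);
}


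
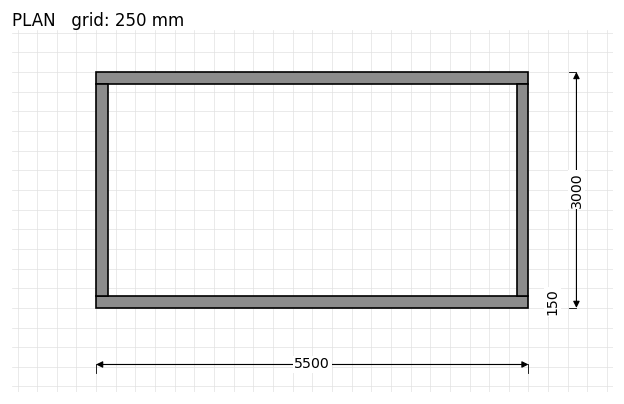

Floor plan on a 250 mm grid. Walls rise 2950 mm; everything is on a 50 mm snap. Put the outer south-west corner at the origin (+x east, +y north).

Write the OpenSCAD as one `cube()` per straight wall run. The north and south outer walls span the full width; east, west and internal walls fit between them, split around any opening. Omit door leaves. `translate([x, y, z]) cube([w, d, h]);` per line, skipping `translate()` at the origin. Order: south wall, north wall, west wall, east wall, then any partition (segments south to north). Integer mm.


cube([5500, 150, 2950]);
translate([0, 2850, 0]) cube([5500, 150, 2950]);
translate([0, 150, 0]) cube([150, 2700, 2950]);
translate([5350, 150, 0]) cube([150, 2700, 2950]);
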